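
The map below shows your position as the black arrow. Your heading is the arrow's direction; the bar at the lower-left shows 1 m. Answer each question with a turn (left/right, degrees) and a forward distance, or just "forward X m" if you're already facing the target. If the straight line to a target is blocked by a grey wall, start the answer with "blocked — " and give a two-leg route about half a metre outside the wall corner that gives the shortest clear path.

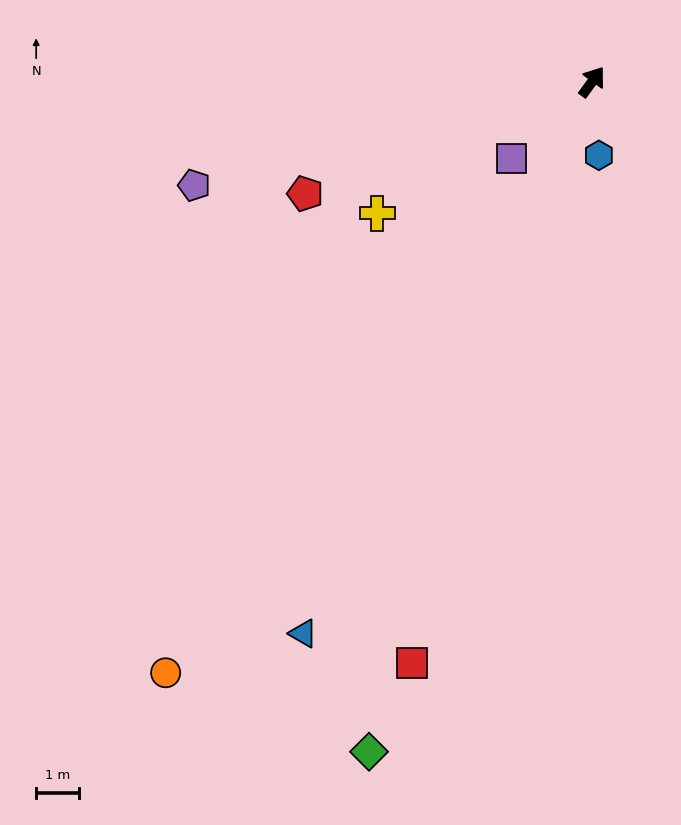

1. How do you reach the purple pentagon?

turn left 141°, forward 9.6 m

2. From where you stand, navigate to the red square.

turn right 161°, forward 14.2 m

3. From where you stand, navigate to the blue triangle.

turn right 172°, forward 14.5 m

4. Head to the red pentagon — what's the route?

turn left 147°, forward 7.2 m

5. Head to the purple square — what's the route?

turn left 170°, forward 2.6 m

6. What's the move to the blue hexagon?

turn right 139°, forward 1.7 m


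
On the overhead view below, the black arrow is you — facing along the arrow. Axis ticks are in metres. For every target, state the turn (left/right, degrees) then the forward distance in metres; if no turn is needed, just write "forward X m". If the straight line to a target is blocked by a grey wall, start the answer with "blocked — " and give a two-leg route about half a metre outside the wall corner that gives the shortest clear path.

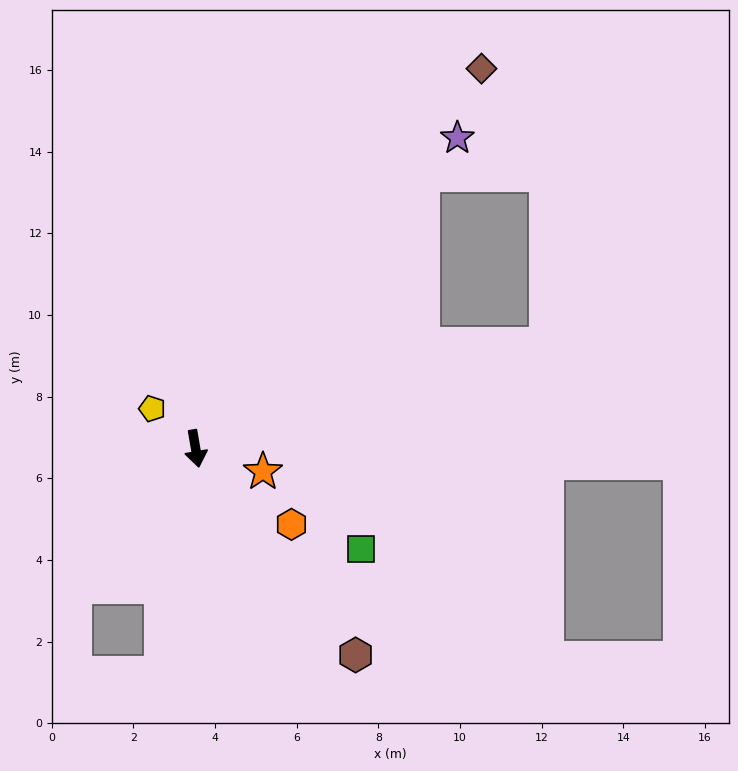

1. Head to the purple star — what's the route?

turn left 130°, forward 9.9 m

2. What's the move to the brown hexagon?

turn left 28°, forward 6.4 m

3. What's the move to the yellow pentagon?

turn right 142°, forward 1.4 m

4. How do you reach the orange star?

turn left 61°, forward 1.7 m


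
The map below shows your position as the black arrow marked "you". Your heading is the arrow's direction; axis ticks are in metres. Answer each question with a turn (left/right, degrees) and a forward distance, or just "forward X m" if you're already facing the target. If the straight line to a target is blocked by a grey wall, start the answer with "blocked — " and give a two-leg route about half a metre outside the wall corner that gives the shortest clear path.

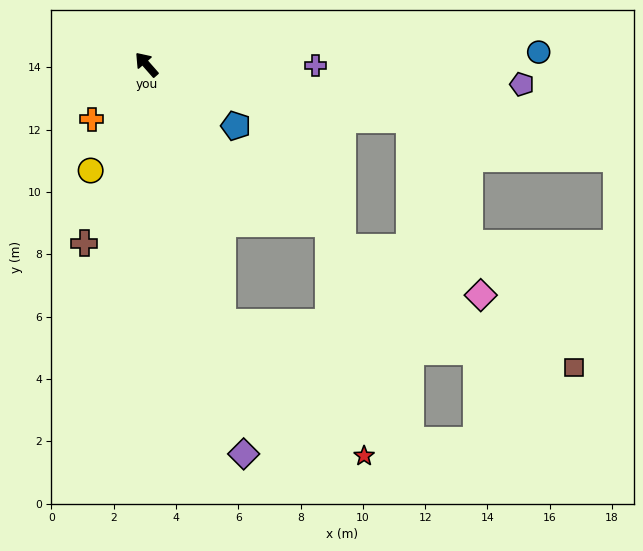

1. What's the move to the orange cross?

turn left 94°, forward 2.5 m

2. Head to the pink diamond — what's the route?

blocked — turn right 143°, forward 8.6 m, then turn right 56°, forward 6.1 m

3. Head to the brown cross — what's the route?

turn left 119°, forward 6.1 m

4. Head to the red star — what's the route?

blocked — turn left 155°, forward 8.6 m, then turn left 30°, forward 6.2 m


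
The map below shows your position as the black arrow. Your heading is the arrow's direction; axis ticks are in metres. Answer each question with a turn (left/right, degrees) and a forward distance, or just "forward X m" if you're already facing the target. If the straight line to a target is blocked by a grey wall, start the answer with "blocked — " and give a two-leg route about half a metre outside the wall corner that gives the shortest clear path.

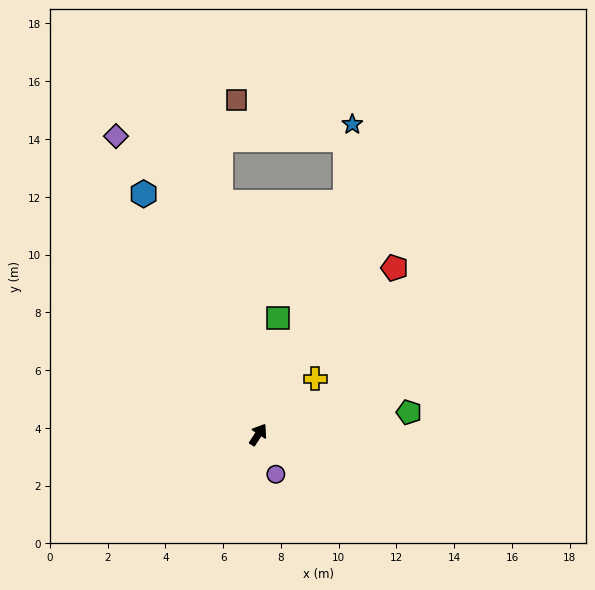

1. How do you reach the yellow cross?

turn right 12°, forward 2.8 m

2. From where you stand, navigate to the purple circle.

turn right 123°, forward 1.5 m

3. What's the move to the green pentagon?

turn right 48°, forward 5.3 m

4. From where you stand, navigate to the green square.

turn left 24°, forward 4.1 m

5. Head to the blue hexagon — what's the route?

turn left 59°, forward 9.2 m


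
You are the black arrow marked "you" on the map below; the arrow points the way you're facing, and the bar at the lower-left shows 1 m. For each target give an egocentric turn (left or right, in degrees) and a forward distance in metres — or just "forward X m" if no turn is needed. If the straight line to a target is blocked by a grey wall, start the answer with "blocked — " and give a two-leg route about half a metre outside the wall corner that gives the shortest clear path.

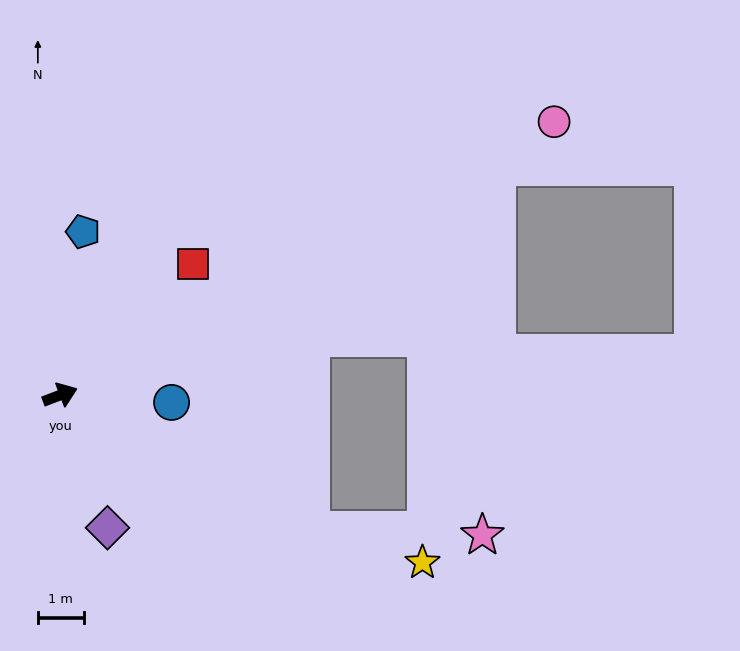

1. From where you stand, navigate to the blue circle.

turn right 25°, forward 2.4 m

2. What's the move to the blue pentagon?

turn left 61°, forward 3.6 m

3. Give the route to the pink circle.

turn left 8°, forward 12.3 m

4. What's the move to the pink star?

blocked — turn right 49°, forward 6.2 m, then turn left 27°, forward 3.8 m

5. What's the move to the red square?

turn left 24°, forward 4.1 m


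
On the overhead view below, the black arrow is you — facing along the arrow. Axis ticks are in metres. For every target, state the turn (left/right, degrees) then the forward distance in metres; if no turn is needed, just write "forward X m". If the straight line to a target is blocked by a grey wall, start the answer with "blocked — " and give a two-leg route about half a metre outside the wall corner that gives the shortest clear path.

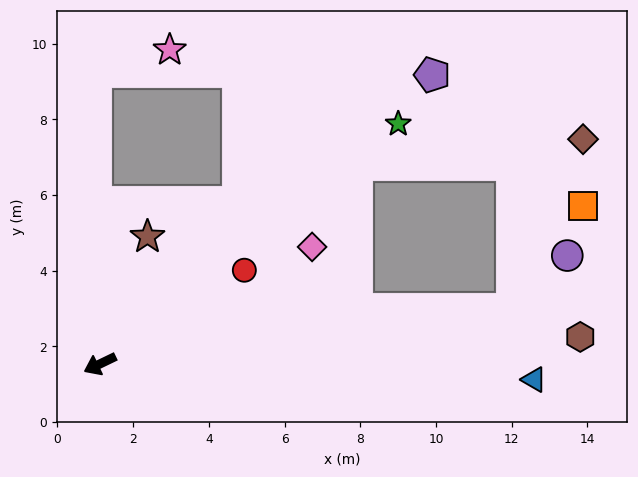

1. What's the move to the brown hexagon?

turn left 157°, forward 12.7 m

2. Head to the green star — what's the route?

turn right 167°, forward 10.1 m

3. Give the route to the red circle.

turn right 173°, forward 4.5 m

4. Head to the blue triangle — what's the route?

turn left 152°, forward 11.5 m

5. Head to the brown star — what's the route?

turn right 136°, forward 3.6 m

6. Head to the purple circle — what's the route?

blocked — turn left 162°, forward 11.0 m, then turn left 36°, forward 2.0 m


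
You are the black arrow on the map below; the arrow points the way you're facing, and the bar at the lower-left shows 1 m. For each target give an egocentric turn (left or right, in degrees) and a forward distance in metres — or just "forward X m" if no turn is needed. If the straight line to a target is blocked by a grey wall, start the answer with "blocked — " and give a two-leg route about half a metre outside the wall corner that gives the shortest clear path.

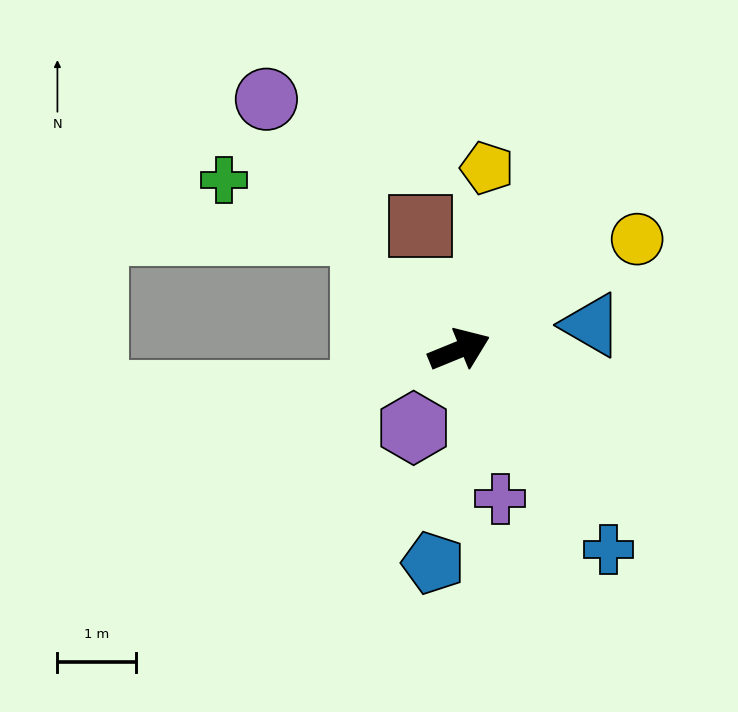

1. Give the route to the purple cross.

turn right 97°, forward 2.0 m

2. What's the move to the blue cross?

turn right 75°, forward 3.2 m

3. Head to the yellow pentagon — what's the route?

turn left 59°, forward 2.3 m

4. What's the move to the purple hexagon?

turn right 142°, forward 1.2 m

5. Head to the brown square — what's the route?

turn left 85°, forward 1.7 m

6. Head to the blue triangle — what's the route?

turn right 12°, forward 1.7 m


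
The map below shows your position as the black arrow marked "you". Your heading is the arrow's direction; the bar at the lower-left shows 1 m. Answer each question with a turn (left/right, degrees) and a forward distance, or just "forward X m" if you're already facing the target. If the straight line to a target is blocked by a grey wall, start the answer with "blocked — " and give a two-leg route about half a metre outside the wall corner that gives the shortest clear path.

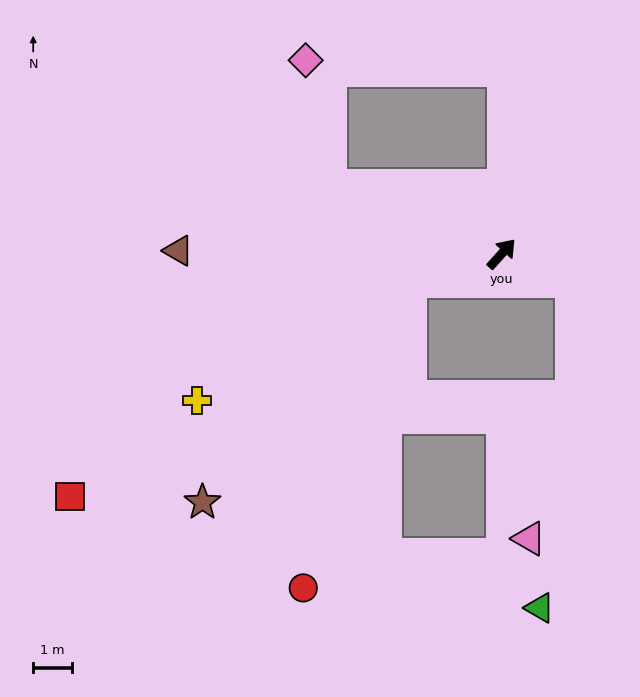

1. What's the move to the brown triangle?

turn left 131°, forward 8.4 m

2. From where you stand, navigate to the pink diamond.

blocked — turn left 110°, forward 4.8 m, then turn right 57°, forward 3.3 m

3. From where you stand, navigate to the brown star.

blocked — turn left 149°, forward 2.5 m, then turn left 30°, forward 7.9 m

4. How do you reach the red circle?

blocked — turn left 149°, forward 2.5 m, then turn left 54°, forward 8.5 m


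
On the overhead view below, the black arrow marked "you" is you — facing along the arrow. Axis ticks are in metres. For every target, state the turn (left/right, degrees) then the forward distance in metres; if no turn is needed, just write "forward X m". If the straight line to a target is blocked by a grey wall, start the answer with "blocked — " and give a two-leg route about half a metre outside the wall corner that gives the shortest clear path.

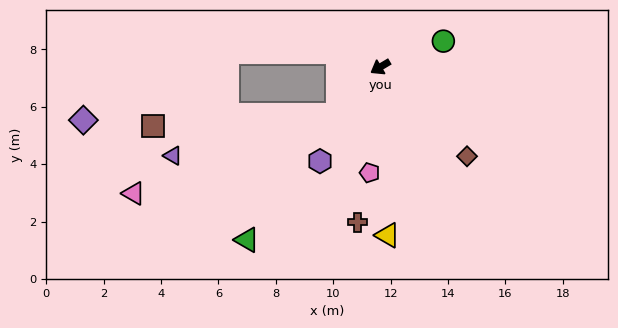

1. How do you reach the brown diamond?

turn left 103°, forward 4.3 m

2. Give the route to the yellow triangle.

turn left 62°, forward 5.9 m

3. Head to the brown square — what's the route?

blocked — turn left 18°, forward 2.2 m, then turn right 45°, forward 6.5 m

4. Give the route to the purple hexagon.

turn left 27°, forward 3.9 m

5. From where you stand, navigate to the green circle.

turn left 172°, forward 2.4 m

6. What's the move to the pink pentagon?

turn left 53°, forward 3.7 m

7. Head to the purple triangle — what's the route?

blocked — turn left 18°, forward 2.2 m, then turn right 35°, forward 5.9 m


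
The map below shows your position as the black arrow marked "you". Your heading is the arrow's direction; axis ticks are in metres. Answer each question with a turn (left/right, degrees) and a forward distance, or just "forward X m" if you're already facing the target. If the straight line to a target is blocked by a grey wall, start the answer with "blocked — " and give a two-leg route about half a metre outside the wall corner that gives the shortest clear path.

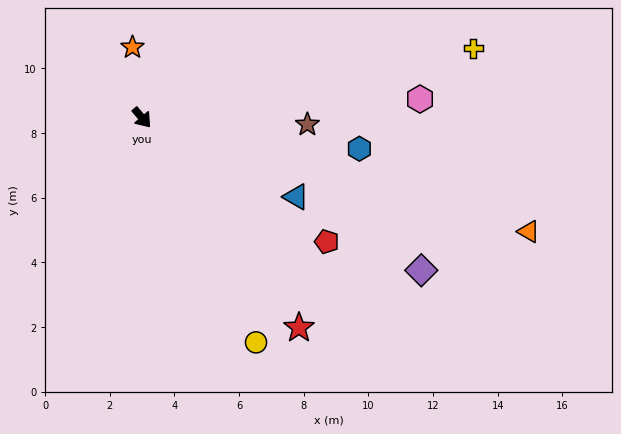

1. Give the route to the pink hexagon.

turn left 54°, forward 8.6 m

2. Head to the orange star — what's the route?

turn left 147°, forward 2.2 m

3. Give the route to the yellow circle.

turn right 13°, forward 7.8 m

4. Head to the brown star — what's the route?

turn left 47°, forward 5.1 m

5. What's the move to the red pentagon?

turn left 16°, forward 6.9 m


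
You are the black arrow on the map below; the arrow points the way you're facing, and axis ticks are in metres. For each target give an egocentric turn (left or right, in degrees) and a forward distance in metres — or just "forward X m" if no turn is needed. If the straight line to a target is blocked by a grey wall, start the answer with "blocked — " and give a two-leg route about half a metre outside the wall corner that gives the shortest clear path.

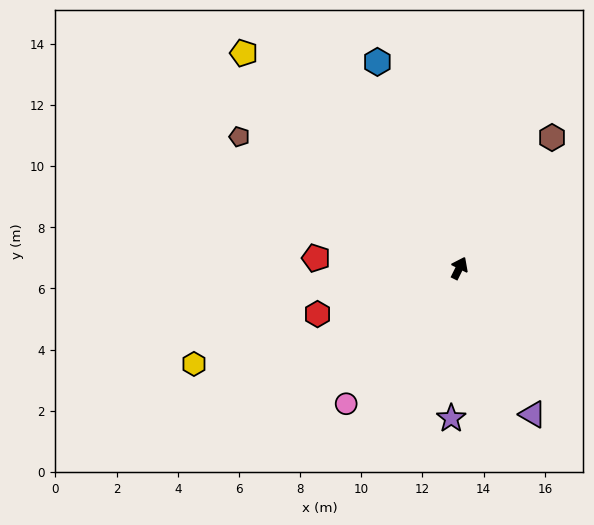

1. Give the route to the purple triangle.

turn right 127°, forward 5.3 m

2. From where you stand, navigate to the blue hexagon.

turn left 48°, forward 7.3 m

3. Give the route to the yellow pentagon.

turn left 72°, forward 10.0 m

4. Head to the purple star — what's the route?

turn right 157°, forward 4.9 m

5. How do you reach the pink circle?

turn left 167°, forward 5.8 m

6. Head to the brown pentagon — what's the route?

turn left 86°, forward 8.4 m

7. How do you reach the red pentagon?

turn left 112°, forward 4.7 m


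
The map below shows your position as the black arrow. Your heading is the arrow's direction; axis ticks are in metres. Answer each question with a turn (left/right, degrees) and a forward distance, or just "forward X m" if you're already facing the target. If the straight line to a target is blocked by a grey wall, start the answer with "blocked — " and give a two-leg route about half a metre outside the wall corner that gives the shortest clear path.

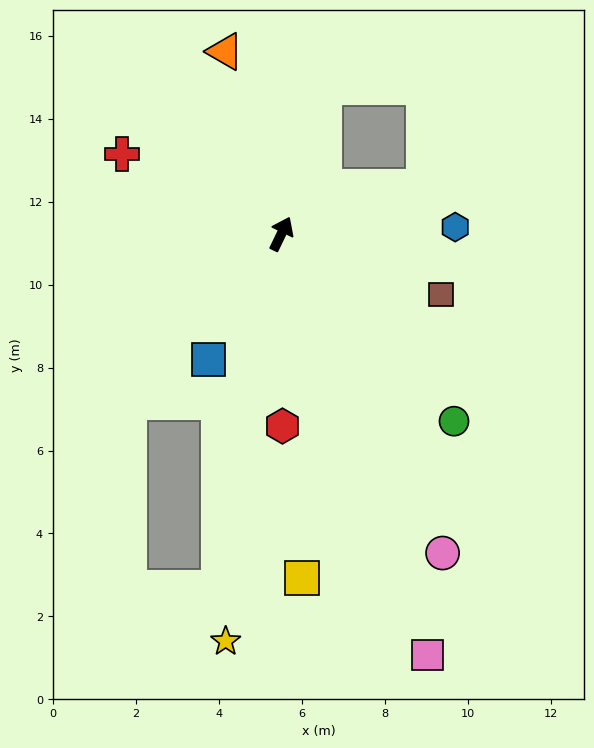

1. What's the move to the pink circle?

turn right 127°, forward 8.6 m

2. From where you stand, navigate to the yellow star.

turn right 162°, forward 9.9 m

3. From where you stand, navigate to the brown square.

turn right 85°, forward 4.1 m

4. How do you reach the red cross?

turn left 89°, forward 4.3 m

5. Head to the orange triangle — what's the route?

turn left 43°, forward 4.6 m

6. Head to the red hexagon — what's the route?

turn right 154°, forward 4.6 m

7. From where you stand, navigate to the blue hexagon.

turn right 62°, forward 4.2 m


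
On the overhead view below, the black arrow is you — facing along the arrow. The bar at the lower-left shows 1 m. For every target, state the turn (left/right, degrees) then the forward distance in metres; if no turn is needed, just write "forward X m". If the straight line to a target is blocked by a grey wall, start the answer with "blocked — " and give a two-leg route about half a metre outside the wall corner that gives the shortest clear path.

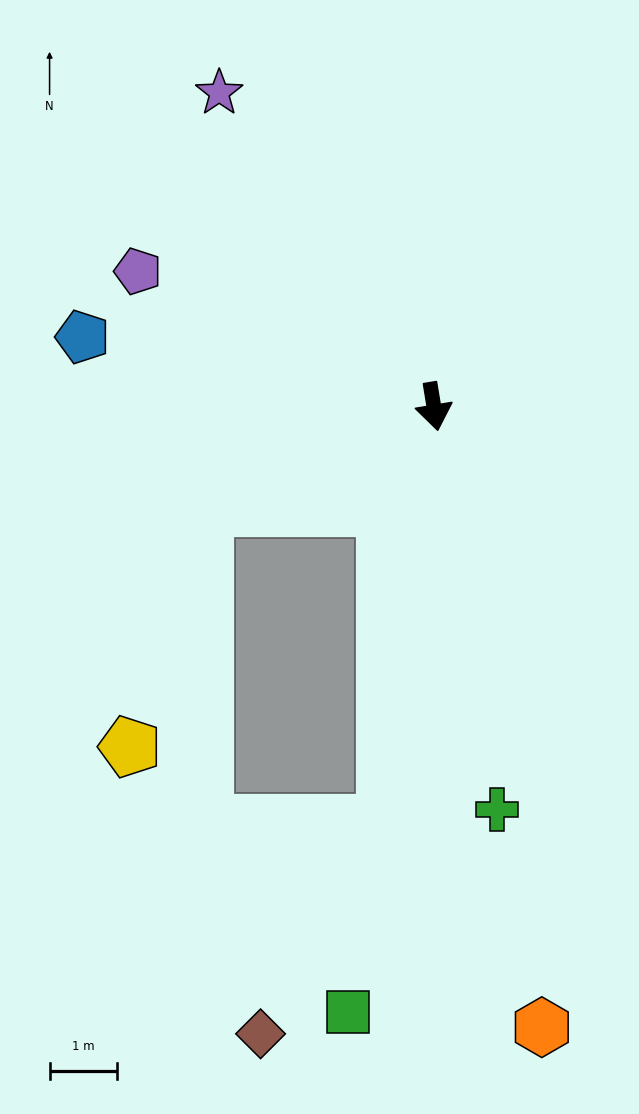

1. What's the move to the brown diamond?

blocked — turn right 16°, forward 6.2 m, then turn right 24°, forward 3.6 m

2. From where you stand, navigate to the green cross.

forward 6.1 m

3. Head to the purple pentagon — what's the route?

turn right 124°, forward 4.8 m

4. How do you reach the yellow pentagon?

blocked — turn right 75°, forward 3.7 m, then turn left 48°, forward 3.7 m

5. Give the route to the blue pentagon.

turn right 110°, forward 5.3 m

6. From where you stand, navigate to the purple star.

turn right 155°, forward 5.7 m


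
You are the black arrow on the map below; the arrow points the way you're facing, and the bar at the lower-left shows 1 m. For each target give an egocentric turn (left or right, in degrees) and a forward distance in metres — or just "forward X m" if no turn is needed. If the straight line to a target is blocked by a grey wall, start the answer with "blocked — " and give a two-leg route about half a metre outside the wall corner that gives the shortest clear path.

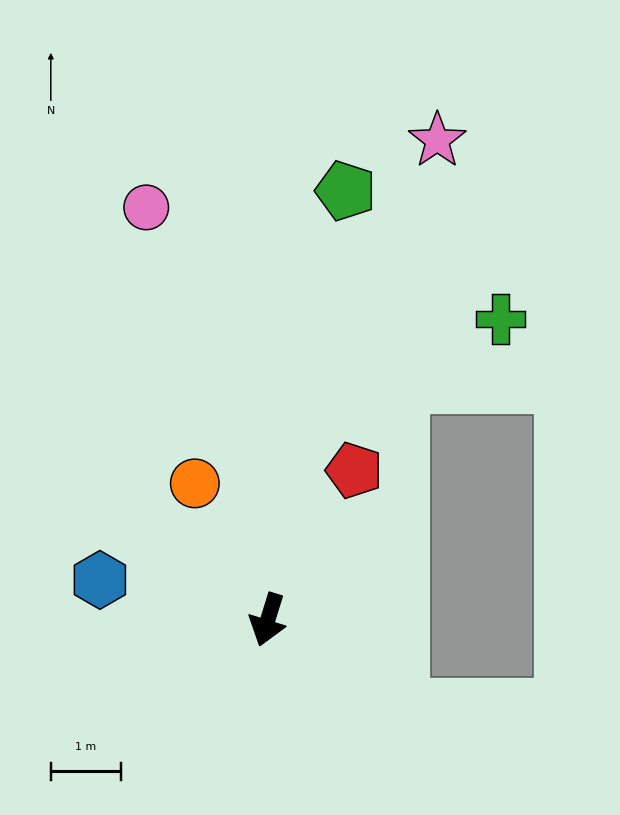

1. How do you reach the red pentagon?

turn left 167°, forward 2.5 m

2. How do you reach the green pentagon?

turn right 173°, forward 6.2 m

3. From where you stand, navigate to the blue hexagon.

turn right 86°, forward 2.5 m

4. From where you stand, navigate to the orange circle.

turn right 135°, forward 2.2 m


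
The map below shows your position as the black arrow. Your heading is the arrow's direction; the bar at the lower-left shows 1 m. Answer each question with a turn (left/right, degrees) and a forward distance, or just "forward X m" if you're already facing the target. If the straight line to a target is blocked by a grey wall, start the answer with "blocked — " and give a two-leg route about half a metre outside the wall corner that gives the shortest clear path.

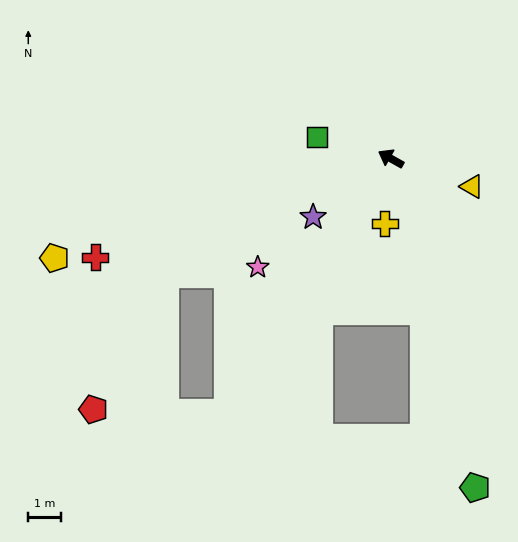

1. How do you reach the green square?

turn left 13°, forward 2.4 m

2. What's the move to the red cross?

turn left 48°, forward 9.7 m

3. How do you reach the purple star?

turn left 66°, forward 3.0 m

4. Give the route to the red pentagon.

blocked — turn left 86°, forward 9.4 m, then turn right 58°, forward 4.2 m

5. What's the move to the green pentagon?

turn left 134°, forward 10.5 m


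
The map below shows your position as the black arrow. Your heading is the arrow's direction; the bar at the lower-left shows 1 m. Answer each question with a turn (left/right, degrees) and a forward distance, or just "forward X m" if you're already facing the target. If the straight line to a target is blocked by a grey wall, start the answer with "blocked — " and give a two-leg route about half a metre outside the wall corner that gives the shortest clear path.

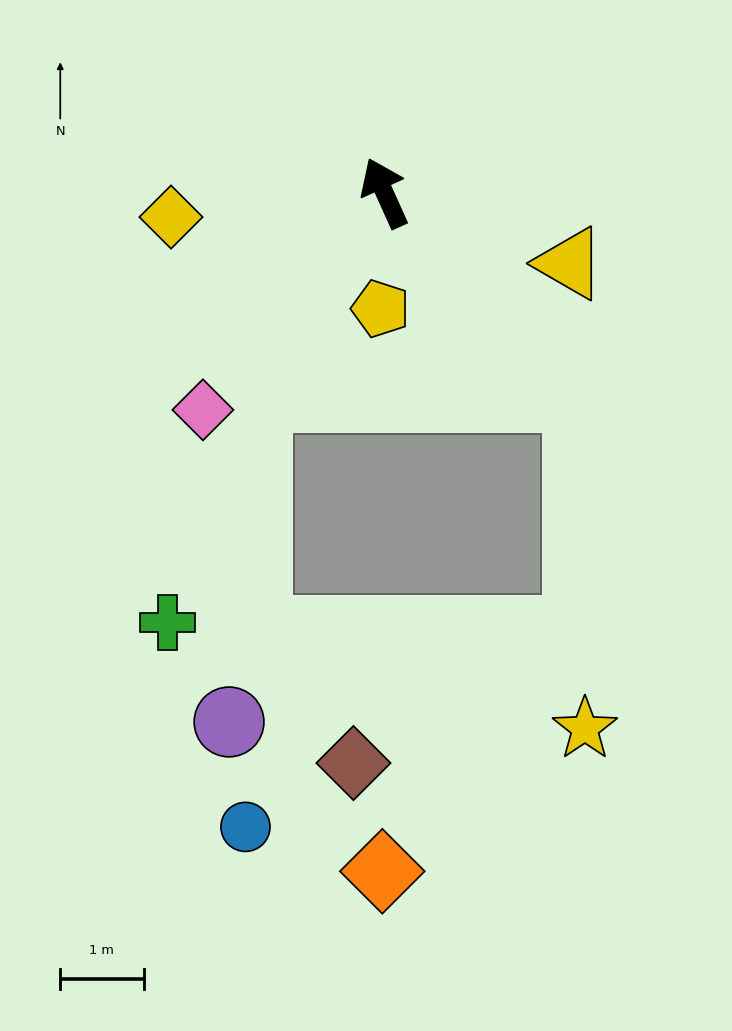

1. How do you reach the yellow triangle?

turn right 135°, forward 2.4 m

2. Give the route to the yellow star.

blocked — turn right 161°, forward 3.4 m, then turn right 42°, forward 4.0 m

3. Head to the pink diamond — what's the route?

turn left 116°, forward 3.4 m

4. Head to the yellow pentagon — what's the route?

turn left 154°, forward 1.4 m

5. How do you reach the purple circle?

blocked — turn left 124°, forward 2.9 m, then turn left 27°, forward 3.9 m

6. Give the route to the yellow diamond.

turn left 72°, forward 2.6 m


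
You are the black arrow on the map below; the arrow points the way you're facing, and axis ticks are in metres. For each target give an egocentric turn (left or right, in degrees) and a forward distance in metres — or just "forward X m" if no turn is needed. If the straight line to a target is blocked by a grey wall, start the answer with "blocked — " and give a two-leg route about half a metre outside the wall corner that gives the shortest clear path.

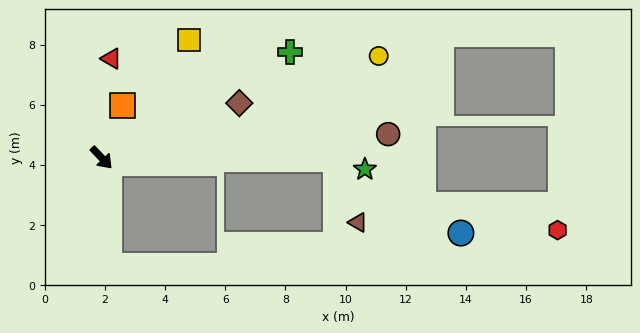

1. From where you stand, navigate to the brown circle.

turn left 51°, forward 9.6 m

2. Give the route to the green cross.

turn left 76°, forward 7.2 m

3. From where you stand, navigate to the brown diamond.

turn left 68°, forward 4.9 m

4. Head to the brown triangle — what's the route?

blocked — turn left 46°, forward 7.8 m, then turn right 70°, forward 2.2 m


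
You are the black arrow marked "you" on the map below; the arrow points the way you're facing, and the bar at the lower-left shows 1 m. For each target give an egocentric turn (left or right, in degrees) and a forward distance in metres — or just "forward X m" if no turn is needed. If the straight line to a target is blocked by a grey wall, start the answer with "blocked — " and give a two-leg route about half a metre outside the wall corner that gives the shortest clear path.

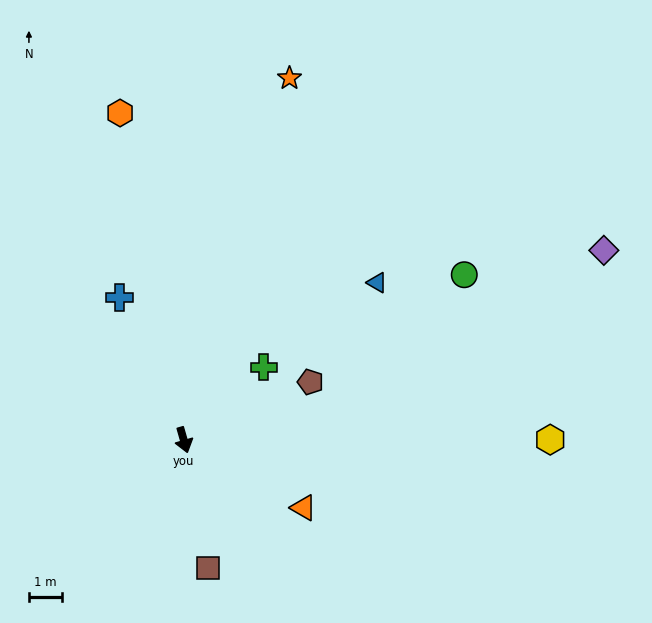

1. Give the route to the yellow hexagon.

turn left 74°, forward 11.2 m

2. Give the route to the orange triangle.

turn left 44°, forward 4.2 m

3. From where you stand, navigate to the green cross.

turn left 116°, forward 3.3 m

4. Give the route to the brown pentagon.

turn left 99°, forward 4.3 m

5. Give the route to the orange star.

turn left 148°, forward 11.5 m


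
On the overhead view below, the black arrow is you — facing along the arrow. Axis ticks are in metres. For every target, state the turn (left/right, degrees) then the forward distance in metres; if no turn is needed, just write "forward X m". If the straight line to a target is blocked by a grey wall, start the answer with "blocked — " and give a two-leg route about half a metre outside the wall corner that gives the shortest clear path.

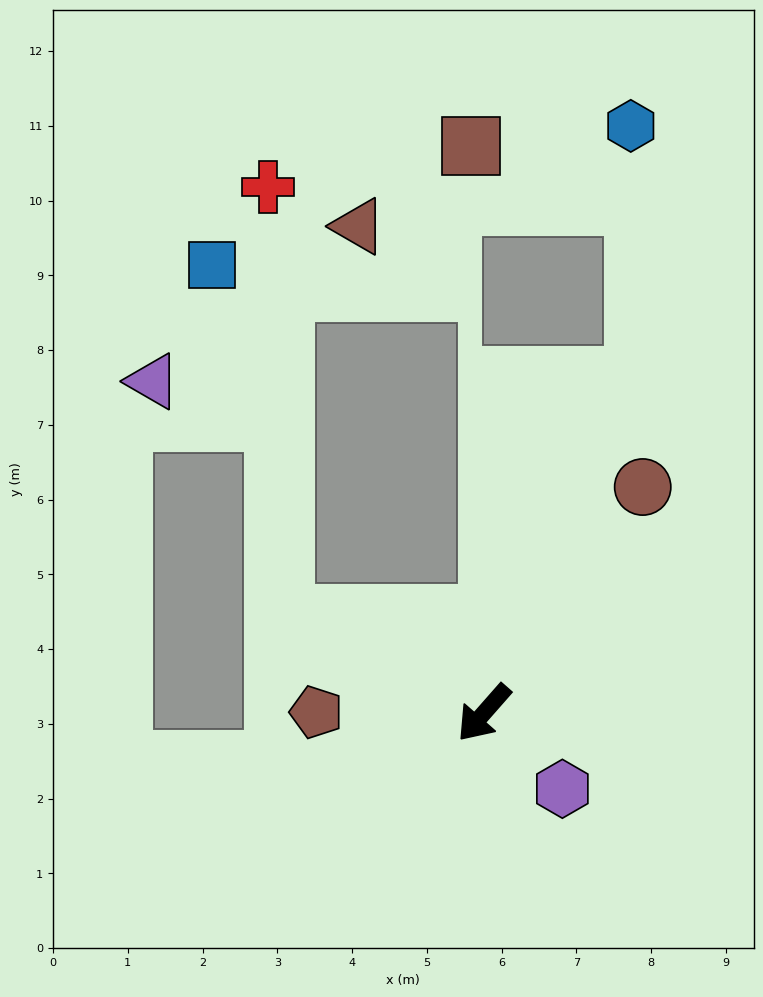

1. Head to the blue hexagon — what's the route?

blocked — turn right 163°, forward 4.9 m, then turn left 26°, forward 3.4 m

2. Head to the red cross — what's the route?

blocked — turn right 74°, forward 3.0 m, then turn right 63°, forward 5.8 m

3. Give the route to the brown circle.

turn right 174°, forward 3.7 m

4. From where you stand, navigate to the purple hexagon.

turn left 87°, forward 1.5 m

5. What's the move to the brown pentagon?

turn right 49°, forward 2.2 m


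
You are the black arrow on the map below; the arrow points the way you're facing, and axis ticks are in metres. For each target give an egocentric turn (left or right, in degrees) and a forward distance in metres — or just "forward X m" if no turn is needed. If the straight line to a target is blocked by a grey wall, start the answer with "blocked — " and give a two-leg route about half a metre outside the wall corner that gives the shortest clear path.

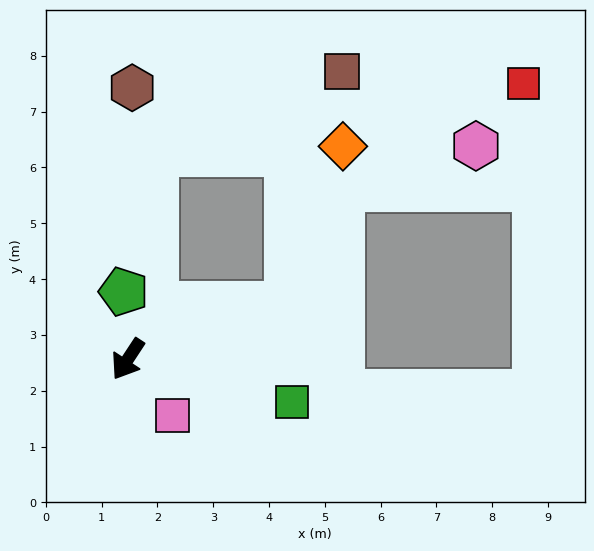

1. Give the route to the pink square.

turn left 72°, forward 1.3 m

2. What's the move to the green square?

turn left 109°, forward 3.0 m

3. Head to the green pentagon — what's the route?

turn right 143°, forward 1.2 m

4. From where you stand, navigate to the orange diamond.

blocked — turn left 142°, forward 3.0 m, then turn left 52°, forward 3.0 m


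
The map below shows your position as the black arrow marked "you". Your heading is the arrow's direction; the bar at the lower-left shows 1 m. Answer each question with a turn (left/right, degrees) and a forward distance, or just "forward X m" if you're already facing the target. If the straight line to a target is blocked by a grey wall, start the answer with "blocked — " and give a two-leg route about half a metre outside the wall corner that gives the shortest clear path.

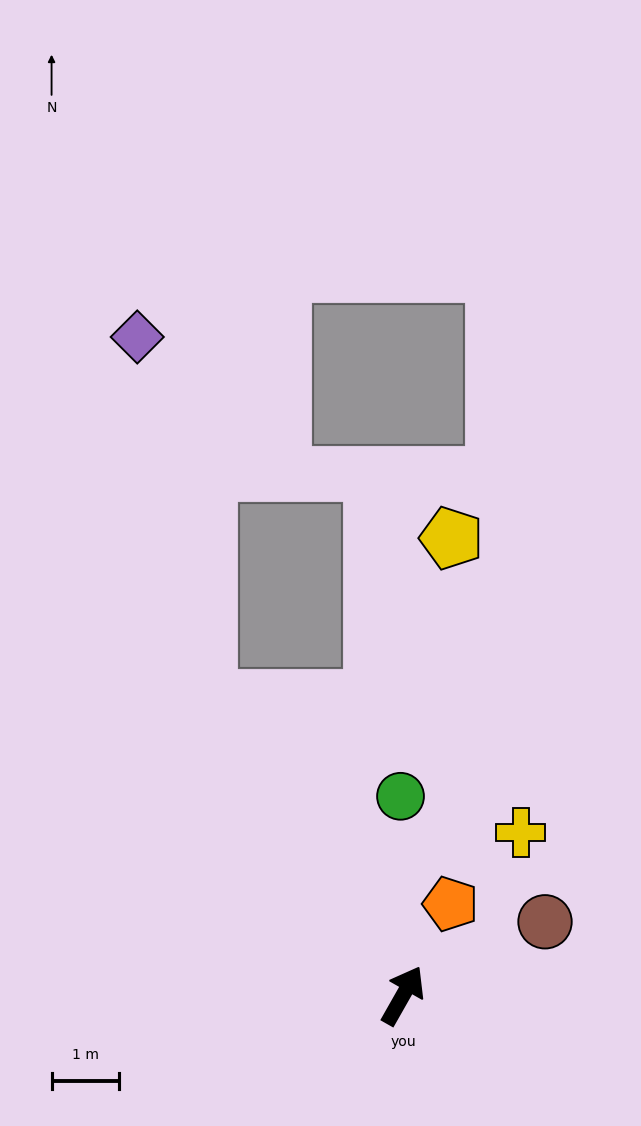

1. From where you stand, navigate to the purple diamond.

blocked — turn left 63°, forward 5.3 m, then turn right 22°, forward 5.5 m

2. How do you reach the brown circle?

turn right 33°, forward 2.4 m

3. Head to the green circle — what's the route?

turn left 30°, forward 3.0 m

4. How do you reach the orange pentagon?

turn left 2°, forward 1.5 m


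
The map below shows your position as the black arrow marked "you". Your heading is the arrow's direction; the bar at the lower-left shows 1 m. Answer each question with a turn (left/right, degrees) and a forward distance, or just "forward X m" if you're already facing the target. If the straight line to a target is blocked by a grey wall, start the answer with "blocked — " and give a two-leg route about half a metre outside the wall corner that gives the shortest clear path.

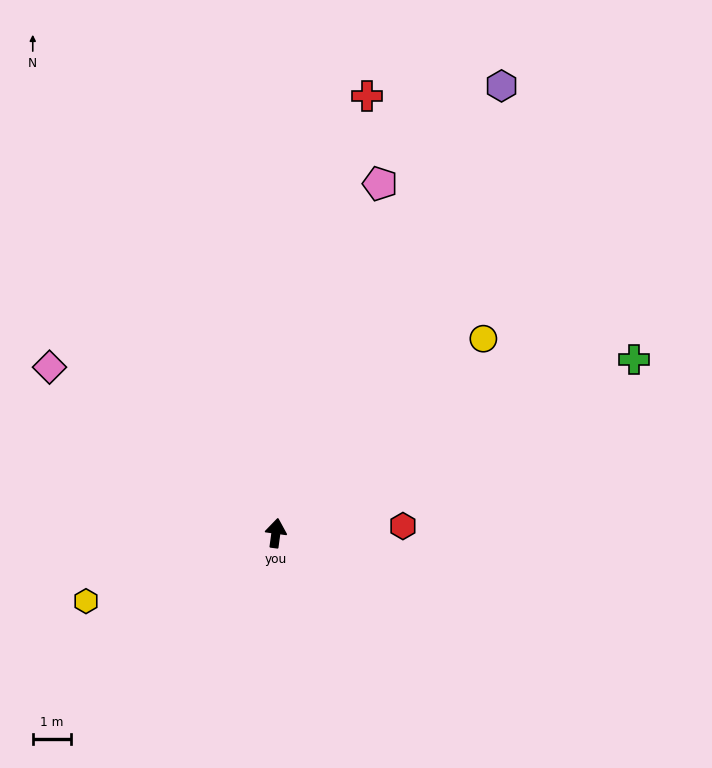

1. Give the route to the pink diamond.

turn left 61°, forward 7.3 m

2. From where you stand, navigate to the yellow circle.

turn right 39°, forward 7.4 m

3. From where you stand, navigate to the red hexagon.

turn right 79°, forward 3.3 m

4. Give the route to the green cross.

turn right 56°, forward 10.3 m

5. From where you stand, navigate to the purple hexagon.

turn right 19°, forward 13.0 m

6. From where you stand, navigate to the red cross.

turn right 4°, forward 11.6 m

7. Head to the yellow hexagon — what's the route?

turn left 117°, forward 5.2 m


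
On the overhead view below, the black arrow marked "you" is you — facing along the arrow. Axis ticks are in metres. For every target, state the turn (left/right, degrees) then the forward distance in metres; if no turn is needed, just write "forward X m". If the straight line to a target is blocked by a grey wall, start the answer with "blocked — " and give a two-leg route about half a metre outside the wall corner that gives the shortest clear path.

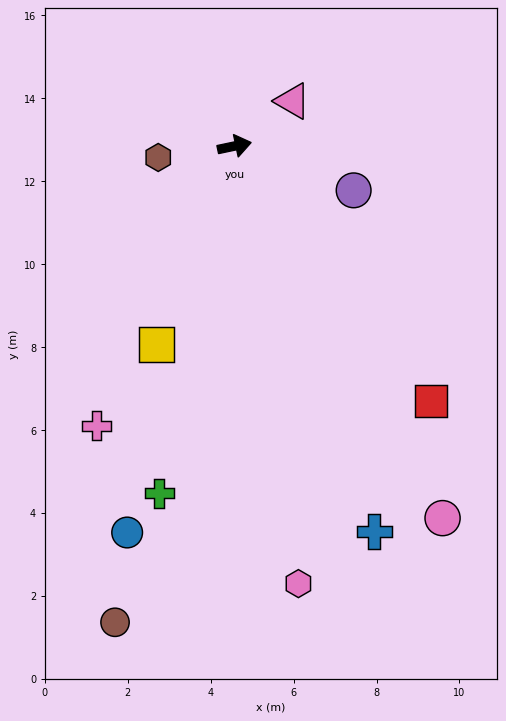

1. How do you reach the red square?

turn right 64°, forward 7.8 m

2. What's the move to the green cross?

turn right 114°, forward 8.6 m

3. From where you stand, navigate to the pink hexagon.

turn right 94°, forward 10.7 m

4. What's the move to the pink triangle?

turn left 26°, forward 1.8 m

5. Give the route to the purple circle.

turn right 32°, forward 3.1 m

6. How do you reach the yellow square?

turn right 123°, forward 5.1 m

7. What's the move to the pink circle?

turn right 73°, forward 10.3 m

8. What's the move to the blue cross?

turn right 82°, forward 9.9 m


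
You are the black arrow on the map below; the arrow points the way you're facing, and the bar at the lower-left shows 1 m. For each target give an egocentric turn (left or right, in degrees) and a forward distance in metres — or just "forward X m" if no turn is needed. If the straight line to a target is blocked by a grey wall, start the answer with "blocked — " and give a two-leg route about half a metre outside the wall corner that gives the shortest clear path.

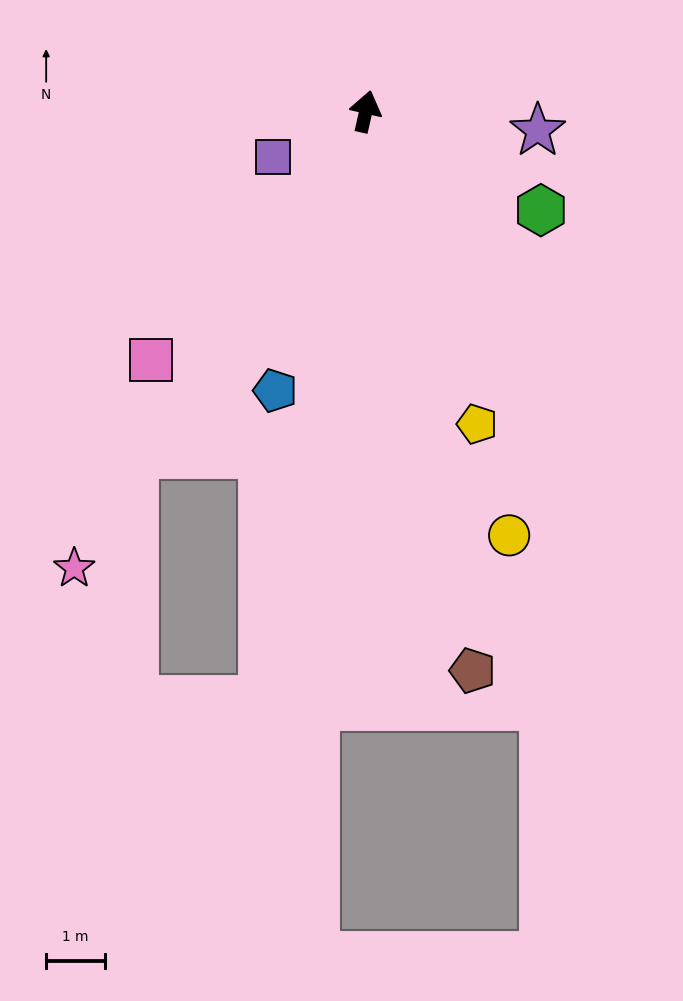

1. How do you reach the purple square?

turn left 129°, forward 1.8 m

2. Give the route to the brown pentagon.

turn right 156°, forward 9.7 m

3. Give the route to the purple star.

turn right 84°, forward 2.9 m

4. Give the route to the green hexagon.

turn right 107°, forward 3.4 m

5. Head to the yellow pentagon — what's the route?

turn right 148°, forward 5.6 m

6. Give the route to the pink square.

turn left 152°, forward 5.6 m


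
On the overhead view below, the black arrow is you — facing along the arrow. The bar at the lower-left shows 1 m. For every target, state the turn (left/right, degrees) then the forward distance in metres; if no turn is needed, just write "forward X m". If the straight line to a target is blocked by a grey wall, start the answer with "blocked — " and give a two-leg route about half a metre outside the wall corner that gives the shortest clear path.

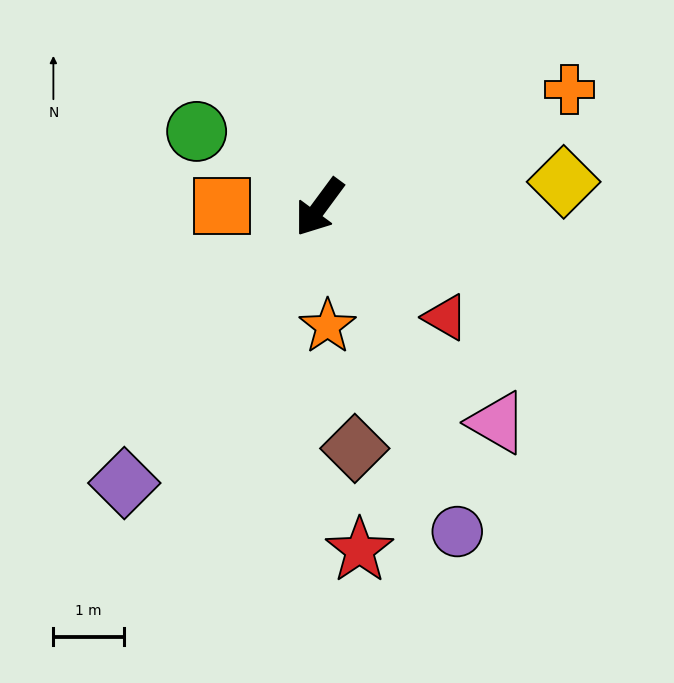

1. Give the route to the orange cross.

turn left 152°, forward 3.9 m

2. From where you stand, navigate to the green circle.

turn right 85°, forward 2.0 m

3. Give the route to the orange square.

turn right 54°, forward 1.4 m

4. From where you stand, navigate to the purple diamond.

forward 4.8 m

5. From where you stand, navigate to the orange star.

turn left 40°, forward 1.7 m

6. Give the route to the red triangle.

turn left 85°, forward 2.4 m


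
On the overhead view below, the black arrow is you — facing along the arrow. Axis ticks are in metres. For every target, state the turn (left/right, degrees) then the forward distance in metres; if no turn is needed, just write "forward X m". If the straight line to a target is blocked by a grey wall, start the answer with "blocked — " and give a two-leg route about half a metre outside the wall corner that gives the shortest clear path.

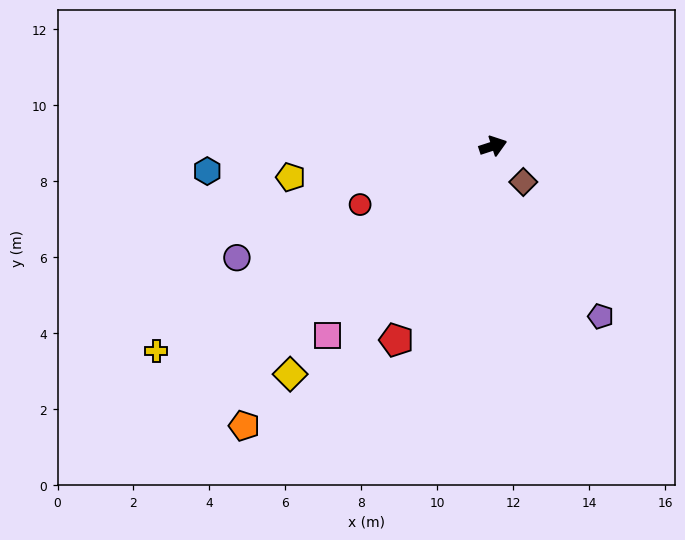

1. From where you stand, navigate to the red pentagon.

turn right 135°, forward 5.7 m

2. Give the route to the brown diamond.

turn right 68°, forward 1.2 m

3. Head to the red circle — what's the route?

turn right 174°, forward 3.8 m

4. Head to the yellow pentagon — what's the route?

turn left 171°, forward 5.4 m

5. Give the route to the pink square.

turn right 149°, forward 6.6 m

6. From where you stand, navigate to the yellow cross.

turn right 167°, forward 10.4 m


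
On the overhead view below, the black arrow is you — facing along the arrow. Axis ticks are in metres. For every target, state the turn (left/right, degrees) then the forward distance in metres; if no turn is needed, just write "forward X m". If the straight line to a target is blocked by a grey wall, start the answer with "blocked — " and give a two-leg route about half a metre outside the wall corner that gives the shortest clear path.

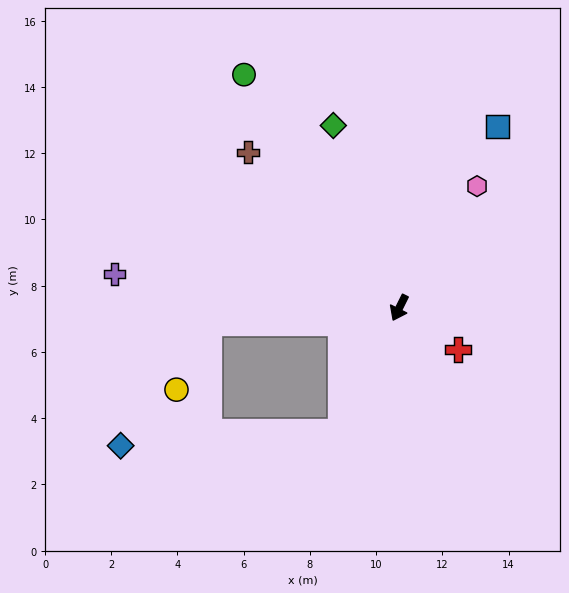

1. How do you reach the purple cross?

turn right 70°, forward 8.7 m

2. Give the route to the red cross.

turn left 81°, forward 2.2 m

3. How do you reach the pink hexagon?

turn left 174°, forward 4.4 m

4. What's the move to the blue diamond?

blocked — forward 4.1 m, then turn right 60°, forward 6.7 m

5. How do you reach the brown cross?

turn right 109°, forward 6.6 m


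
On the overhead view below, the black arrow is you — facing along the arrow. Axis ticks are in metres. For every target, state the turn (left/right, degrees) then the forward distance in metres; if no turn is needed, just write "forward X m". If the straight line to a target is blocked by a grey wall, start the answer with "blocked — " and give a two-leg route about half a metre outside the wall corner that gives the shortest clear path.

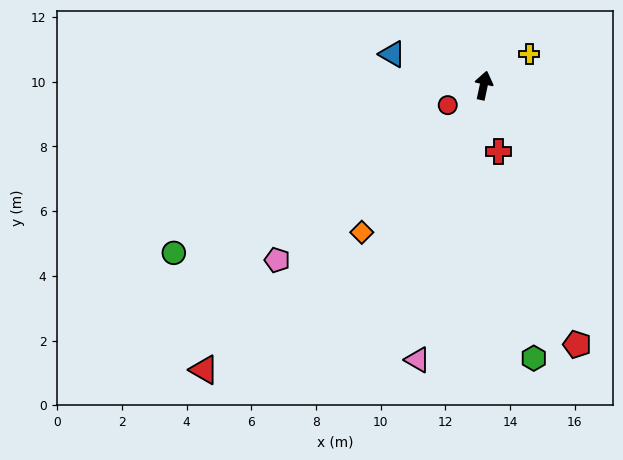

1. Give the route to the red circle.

turn left 131°, forward 1.3 m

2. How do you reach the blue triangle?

turn left 83°, forward 3.0 m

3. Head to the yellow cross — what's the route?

turn right 43°, forward 1.7 m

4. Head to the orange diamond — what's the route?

turn left 152°, forward 5.9 m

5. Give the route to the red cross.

turn right 155°, forward 2.1 m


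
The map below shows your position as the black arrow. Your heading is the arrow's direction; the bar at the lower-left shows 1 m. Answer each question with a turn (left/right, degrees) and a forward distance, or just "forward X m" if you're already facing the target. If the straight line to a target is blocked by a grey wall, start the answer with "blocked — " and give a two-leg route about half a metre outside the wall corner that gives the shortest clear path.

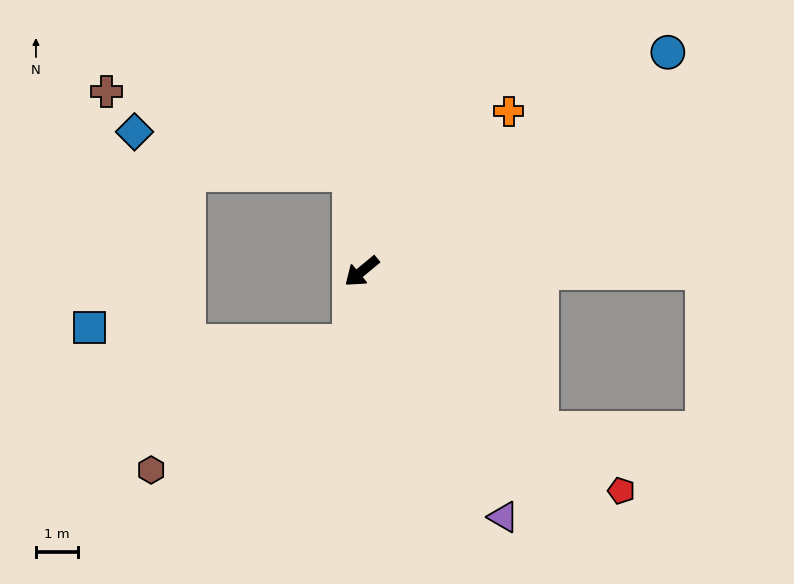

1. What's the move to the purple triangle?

turn left 80°, forward 6.7 m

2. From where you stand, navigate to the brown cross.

blocked — turn right 123°, forward 2.3 m, then turn left 65°, forward 6.1 m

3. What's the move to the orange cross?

turn right 172°, forward 5.1 m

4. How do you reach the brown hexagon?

blocked — turn left 41°, forward 1.7 m, then turn right 48°, forward 5.6 m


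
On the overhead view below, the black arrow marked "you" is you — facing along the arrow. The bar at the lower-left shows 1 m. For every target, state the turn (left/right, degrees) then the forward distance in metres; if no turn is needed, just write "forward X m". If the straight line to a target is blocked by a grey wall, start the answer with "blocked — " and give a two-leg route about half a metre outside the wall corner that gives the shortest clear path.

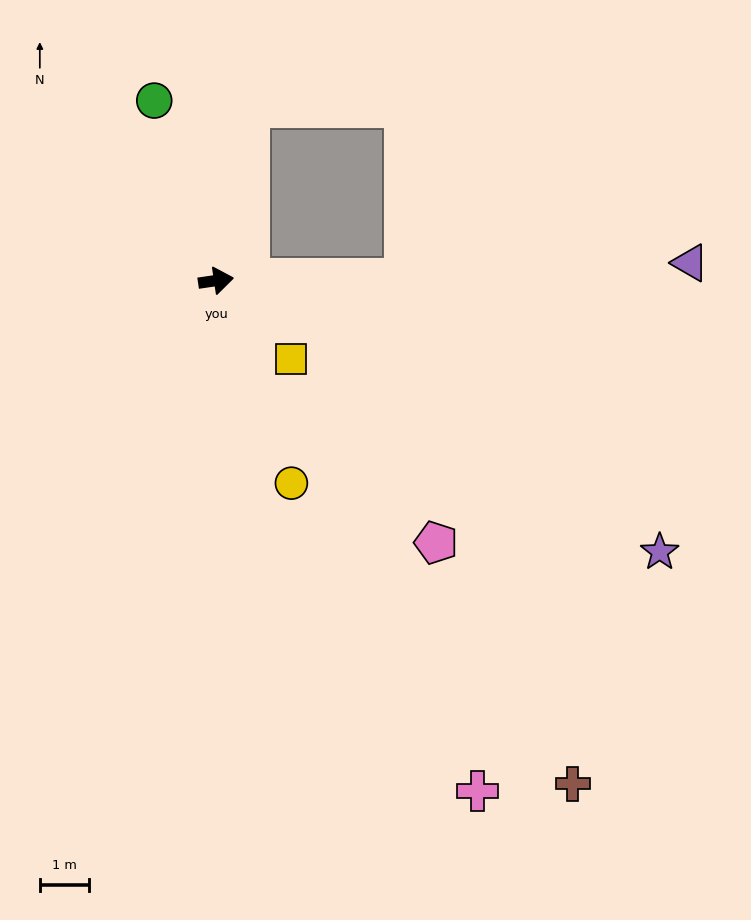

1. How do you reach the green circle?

turn left 101°, forward 3.9 m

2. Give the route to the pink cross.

turn right 71°, forward 11.6 m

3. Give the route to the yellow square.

turn right 55°, forward 2.2 m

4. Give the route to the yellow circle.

turn right 78°, forward 4.4 m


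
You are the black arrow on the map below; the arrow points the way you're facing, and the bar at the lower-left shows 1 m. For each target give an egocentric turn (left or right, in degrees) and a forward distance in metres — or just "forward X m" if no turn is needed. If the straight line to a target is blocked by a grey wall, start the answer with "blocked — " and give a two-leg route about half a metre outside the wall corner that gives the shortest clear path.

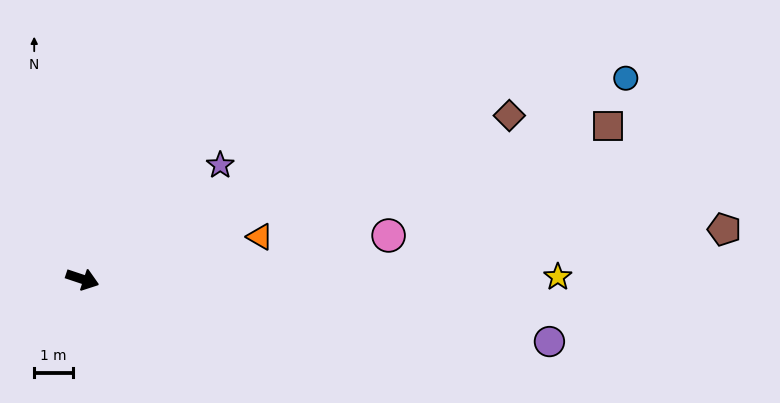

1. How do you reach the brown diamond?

turn left 39°, forward 11.8 m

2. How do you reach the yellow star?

turn left 19°, forward 12.3 m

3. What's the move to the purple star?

turn left 58°, forward 4.6 m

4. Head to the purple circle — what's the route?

turn left 11°, forward 12.2 m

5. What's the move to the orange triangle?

turn left 32°, forward 4.7 m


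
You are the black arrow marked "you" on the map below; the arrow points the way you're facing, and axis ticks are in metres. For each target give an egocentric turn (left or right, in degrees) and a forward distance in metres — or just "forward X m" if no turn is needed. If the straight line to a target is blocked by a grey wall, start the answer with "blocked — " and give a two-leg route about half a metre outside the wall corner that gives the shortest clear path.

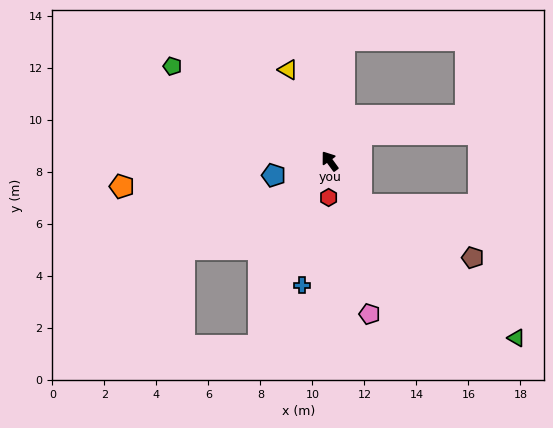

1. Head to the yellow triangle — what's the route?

turn right 11°, forward 3.9 m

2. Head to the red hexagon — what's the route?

turn left 142°, forward 1.4 m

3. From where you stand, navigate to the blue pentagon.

turn left 68°, forward 2.2 m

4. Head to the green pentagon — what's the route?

turn left 23°, forward 7.1 m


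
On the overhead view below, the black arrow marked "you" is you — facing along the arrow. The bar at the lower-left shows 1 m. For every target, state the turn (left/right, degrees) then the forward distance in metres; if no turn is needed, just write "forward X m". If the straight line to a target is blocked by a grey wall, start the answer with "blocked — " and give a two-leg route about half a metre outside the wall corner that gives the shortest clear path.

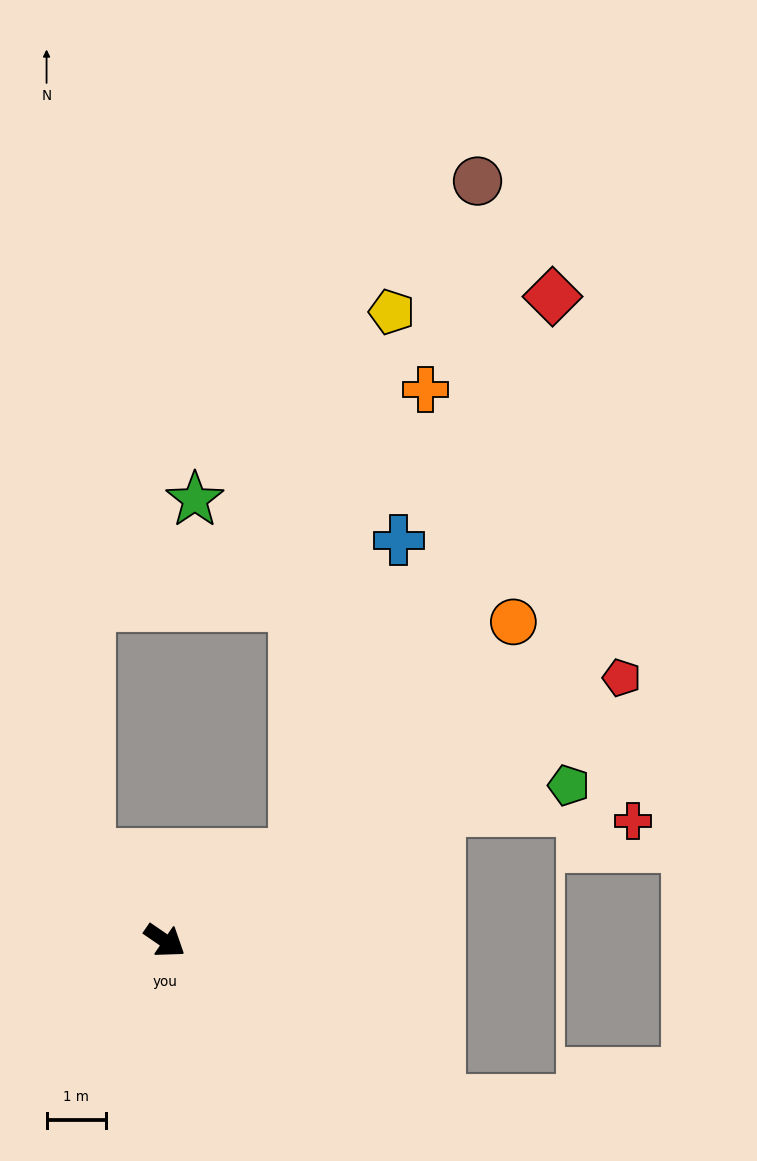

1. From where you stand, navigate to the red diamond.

blocked — turn left 68°, forward 2.6 m, then turn left 32°, forward 10.3 m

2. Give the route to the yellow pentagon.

blocked — turn left 68°, forward 2.6 m, then turn left 46°, forward 9.2 m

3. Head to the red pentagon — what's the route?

turn left 64°, forward 8.9 m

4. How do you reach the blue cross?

blocked — turn left 68°, forward 2.6 m, then turn left 38°, forward 5.6 m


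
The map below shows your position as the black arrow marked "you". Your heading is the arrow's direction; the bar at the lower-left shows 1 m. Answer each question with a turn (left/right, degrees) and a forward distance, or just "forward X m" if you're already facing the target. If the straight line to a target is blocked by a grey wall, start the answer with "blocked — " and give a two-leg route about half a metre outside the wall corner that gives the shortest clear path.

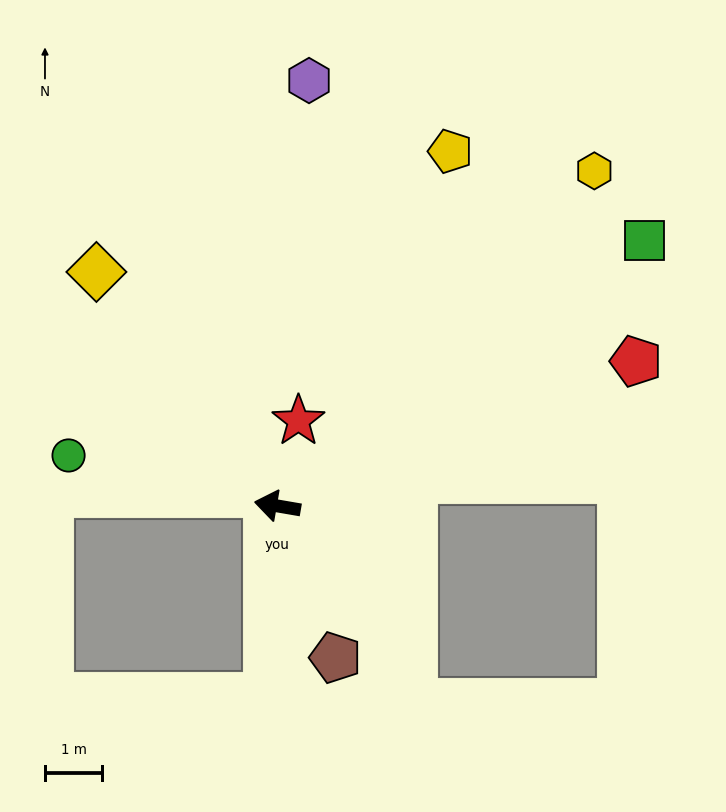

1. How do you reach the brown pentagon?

turn left 121°, forward 2.9 m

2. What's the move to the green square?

turn right 134°, forward 7.9 m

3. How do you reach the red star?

turn right 94°, forward 1.5 m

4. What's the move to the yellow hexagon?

turn right 124°, forward 8.1 m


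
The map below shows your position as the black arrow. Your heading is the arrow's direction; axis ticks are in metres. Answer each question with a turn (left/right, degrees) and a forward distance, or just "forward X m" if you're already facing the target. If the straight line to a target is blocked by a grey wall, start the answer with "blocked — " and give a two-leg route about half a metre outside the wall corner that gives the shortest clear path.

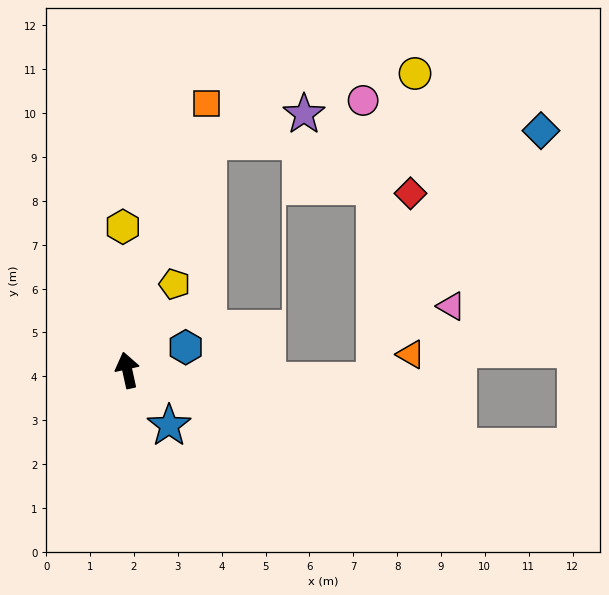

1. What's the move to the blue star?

turn right 155°, forward 1.6 m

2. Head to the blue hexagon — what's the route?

turn right 81°, forward 1.4 m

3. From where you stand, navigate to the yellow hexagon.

turn right 11°, forward 3.3 m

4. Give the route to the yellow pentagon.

turn right 41°, forward 2.2 m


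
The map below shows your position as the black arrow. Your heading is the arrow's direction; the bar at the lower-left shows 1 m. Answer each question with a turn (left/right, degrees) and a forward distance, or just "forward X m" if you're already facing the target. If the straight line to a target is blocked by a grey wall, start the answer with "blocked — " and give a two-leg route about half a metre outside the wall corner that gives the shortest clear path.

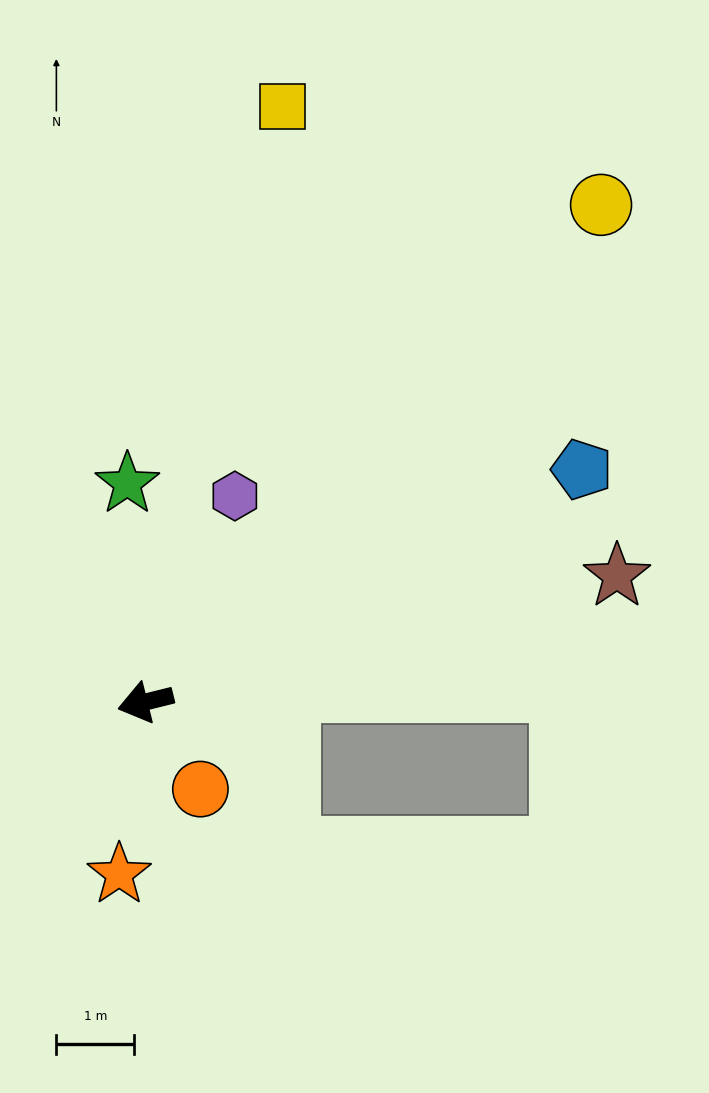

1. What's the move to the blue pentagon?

turn right 166°, forward 6.4 m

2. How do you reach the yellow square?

turn right 117°, forward 7.8 m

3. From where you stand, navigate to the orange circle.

turn left 108°, forward 1.3 m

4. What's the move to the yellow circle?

turn right 146°, forward 8.7 m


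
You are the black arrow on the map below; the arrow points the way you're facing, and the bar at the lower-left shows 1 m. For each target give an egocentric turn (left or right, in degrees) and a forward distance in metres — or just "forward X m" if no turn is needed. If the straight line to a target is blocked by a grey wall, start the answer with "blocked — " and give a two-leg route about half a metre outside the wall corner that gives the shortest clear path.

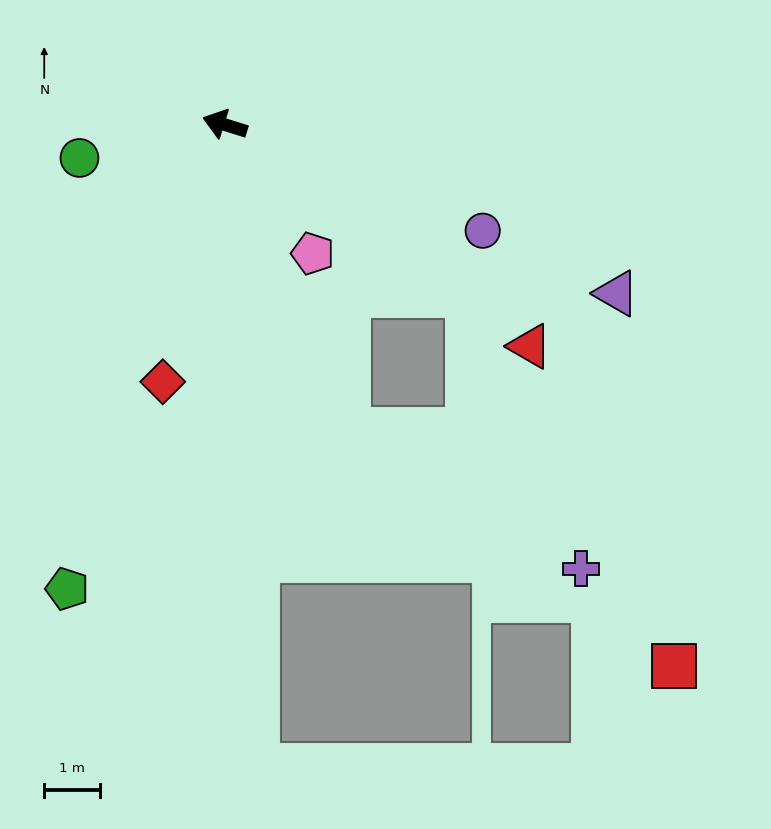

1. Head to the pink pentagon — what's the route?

turn left 142°, forward 2.8 m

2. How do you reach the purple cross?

blocked — turn left 163°, forward 5.3 m, then turn right 33°, forward 5.3 m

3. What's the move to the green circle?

turn left 30°, forward 2.7 m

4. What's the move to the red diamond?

turn left 94°, forward 4.7 m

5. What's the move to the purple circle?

turn left 175°, forward 5.0 m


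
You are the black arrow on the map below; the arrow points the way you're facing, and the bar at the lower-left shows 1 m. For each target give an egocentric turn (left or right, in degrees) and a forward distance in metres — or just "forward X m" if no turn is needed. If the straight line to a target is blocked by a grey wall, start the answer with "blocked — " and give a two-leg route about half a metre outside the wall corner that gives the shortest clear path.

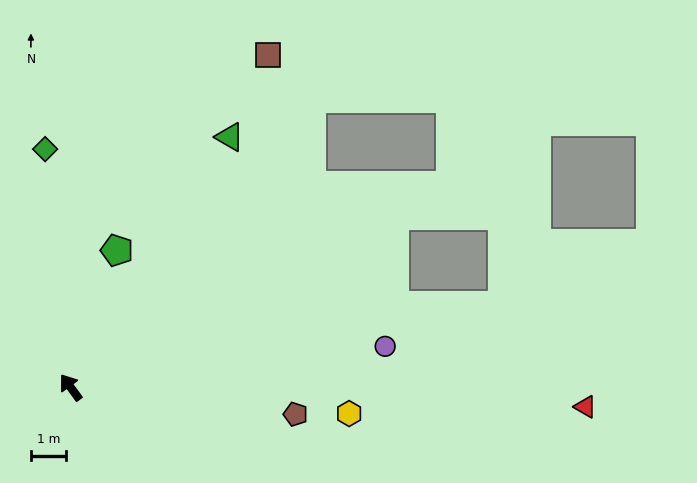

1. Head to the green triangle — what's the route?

turn right 68°, forward 8.4 m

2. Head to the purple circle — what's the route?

turn right 119°, forward 9.0 m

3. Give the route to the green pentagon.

turn right 55°, forward 4.1 m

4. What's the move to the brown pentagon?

turn right 133°, forward 6.4 m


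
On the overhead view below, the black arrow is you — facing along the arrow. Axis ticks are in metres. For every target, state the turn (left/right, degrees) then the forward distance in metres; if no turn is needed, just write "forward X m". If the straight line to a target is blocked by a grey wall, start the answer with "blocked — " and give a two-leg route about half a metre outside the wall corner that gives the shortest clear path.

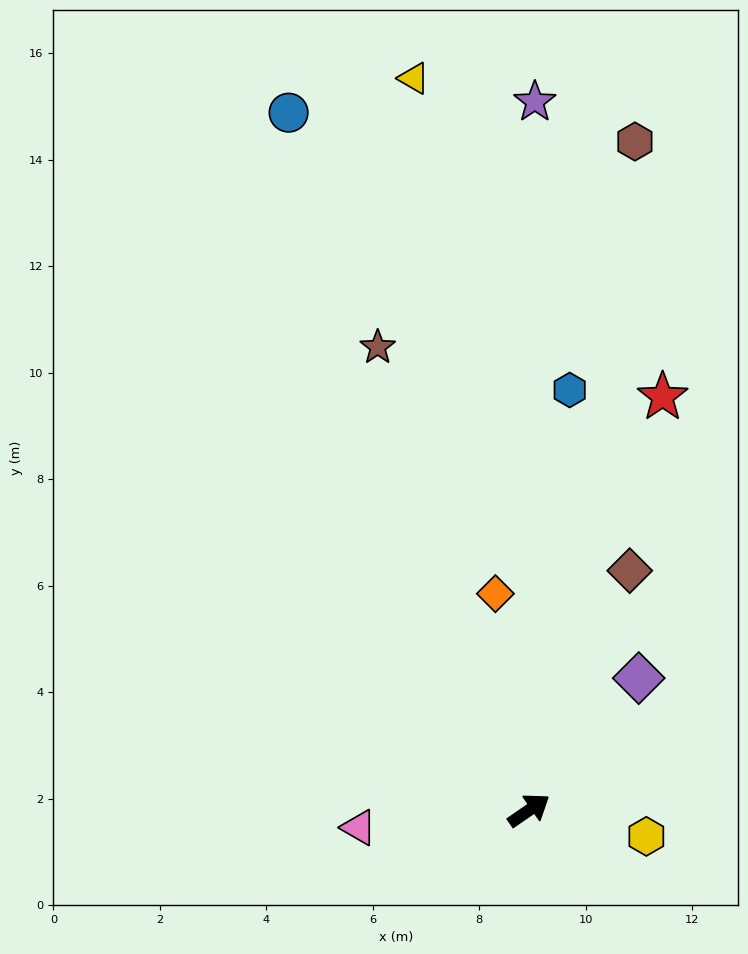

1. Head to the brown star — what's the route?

turn left 73°, forward 9.2 m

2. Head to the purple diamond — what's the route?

turn left 16°, forward 3.2 m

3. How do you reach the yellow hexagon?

turn right 47°, forward 2.3 m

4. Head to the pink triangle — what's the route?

turn left 151°, forward 3.2 m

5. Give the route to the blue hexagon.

turn left 50°, forward 7.9 m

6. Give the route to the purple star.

turn left 55°, forward 13.3 m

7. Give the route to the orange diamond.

turn left 64°, forward 4.1 m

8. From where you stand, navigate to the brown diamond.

turn left 33°, forward 4.9 m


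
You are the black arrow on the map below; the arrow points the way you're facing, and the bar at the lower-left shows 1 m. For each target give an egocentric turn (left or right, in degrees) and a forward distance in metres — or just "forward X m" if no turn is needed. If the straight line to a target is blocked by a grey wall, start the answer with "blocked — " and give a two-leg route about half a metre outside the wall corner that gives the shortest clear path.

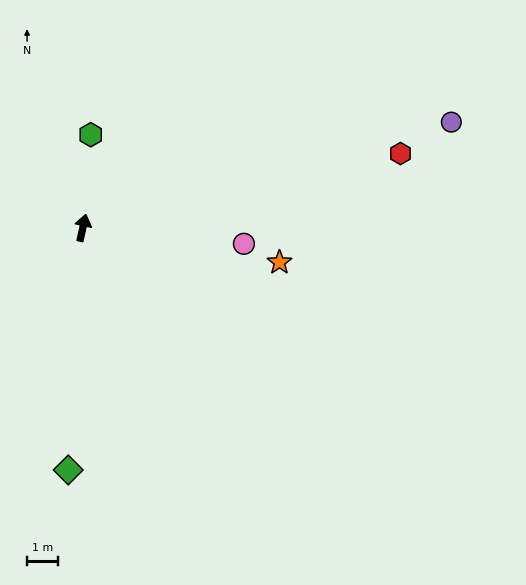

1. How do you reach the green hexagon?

turn left 8°, forward 3.1 m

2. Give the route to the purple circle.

turn right 61°, forward 12.6 m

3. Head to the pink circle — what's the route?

turn right 83°, forward 5.3 m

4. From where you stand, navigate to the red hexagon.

turn right 64°, forward 10.7 m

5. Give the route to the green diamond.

turn right 171°, forward 8.0 m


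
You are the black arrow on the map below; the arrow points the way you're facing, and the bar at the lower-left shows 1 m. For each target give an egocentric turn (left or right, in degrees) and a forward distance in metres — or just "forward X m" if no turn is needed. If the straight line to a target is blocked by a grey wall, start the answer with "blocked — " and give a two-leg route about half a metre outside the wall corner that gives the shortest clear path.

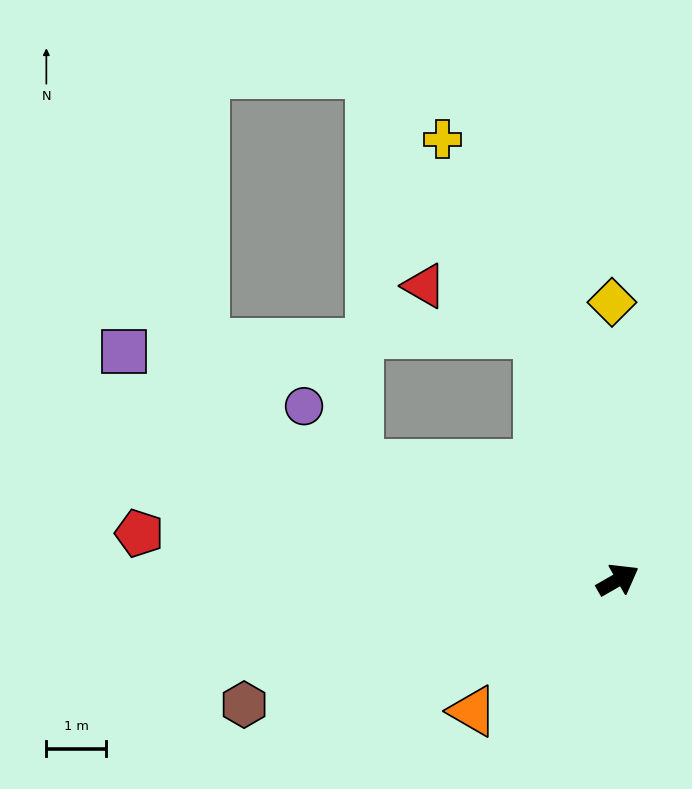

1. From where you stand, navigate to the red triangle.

blocked — turn left 78°, forward 4.3 m, then turn left 50°, forward 2.1 m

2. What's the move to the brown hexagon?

turn left 169°, forward 6.6 m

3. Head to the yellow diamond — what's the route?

turn left 61°, forward 4.6 m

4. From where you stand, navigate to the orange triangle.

turn right 168°, forward 3.3 m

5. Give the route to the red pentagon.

turn left 145°, forward 8.0 m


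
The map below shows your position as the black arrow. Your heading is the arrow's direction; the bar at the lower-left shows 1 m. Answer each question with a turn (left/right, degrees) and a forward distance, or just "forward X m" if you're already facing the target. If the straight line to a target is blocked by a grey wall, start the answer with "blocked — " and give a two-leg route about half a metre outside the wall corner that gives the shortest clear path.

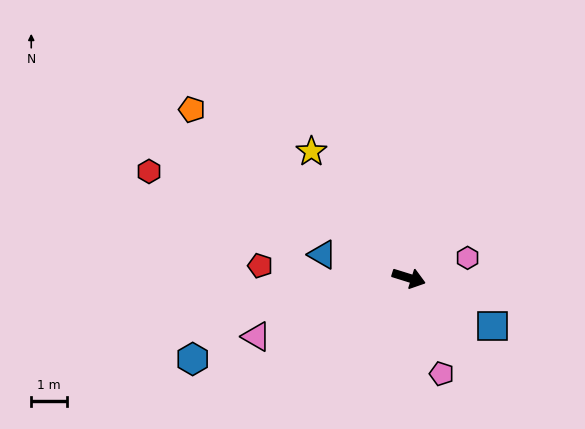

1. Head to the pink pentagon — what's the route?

turn right 54°, forward 2.8 m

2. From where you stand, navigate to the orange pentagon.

turn left 159°, forward 7.7 m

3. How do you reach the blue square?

turn right 13°, forward 2.7 m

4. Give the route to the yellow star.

turn left 145°, forward 4.5 m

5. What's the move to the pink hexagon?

turn left 36°, forward 1.7 m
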